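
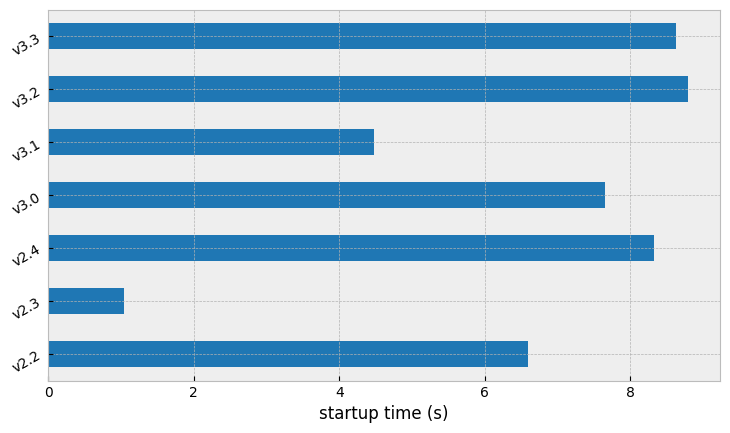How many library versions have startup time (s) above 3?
6

Above 3: v2.2, v2.4, v3.0, v3.1, v3.2, v3.3.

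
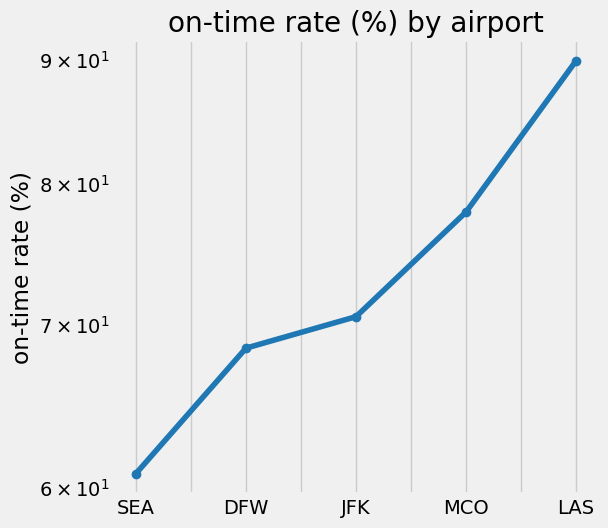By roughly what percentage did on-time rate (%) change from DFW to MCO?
≈ +14.3%

DFW ≈ 70, MCO ≈ 80; (80 − 70) / 70 ≈ +14.3%.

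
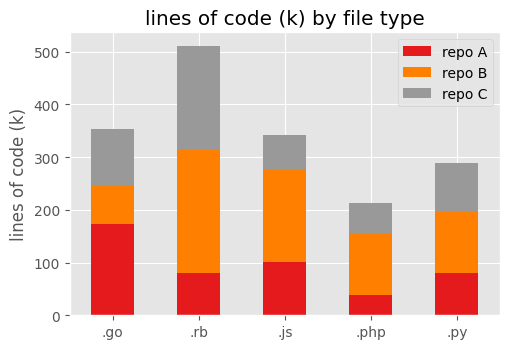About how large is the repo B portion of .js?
≈ 200

repo B top ≈ 300, bottom ≈ 100; segment ≈ 200.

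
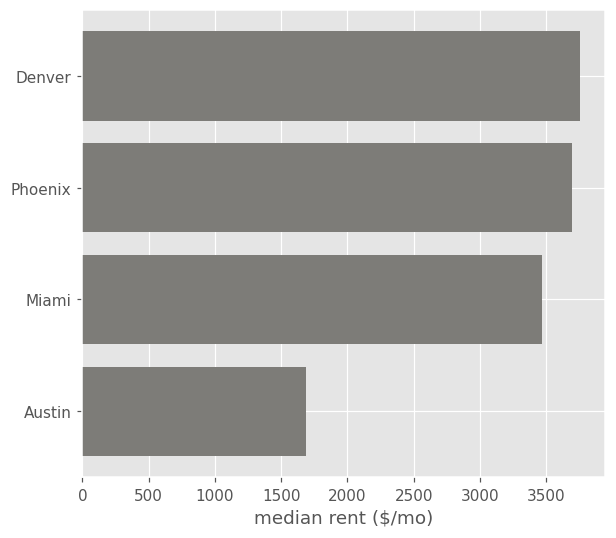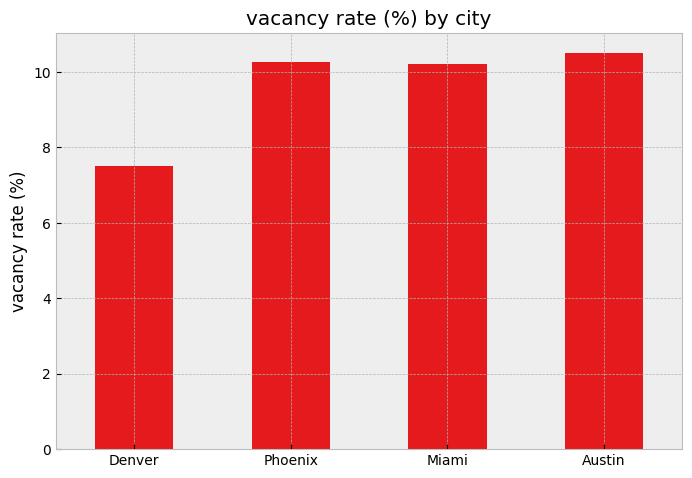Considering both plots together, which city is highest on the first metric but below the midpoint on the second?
Denver

Chart 2 median vacancy rate (%) ≈ 10; below-median cities: Denver, Miami. Among those, Denver has the highest median rent ($/mo) (≈ 4000).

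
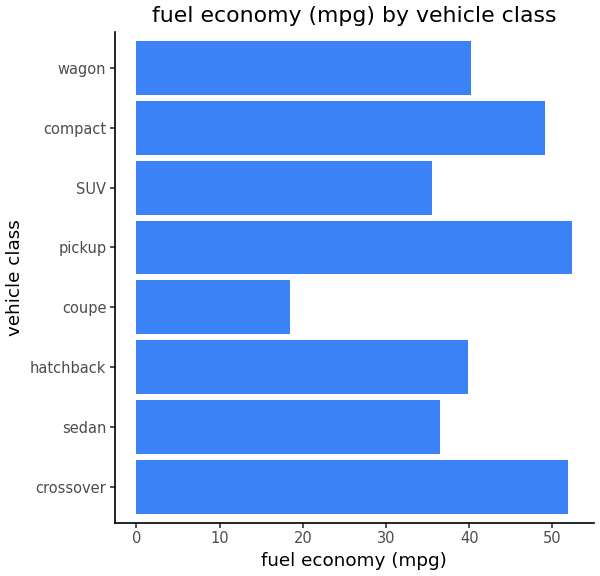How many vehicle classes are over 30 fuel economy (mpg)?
7

Above 30: crossover, sedan, hatchback, pickup, SUV, compact, wagon.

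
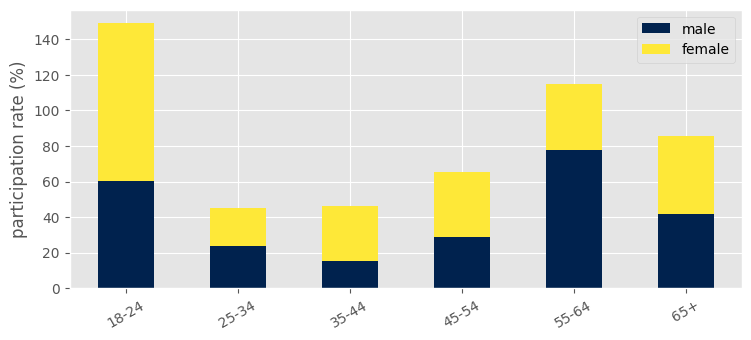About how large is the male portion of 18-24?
male top ≈ 60, bottom ≈ 0; segment ≈ 60.

≈ 60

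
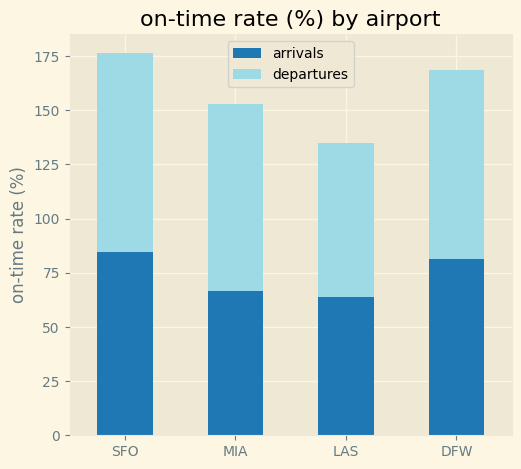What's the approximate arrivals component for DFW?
≈ 80

arrivals top ≈ 80, bottom ≈ 0; segment ≈ 80.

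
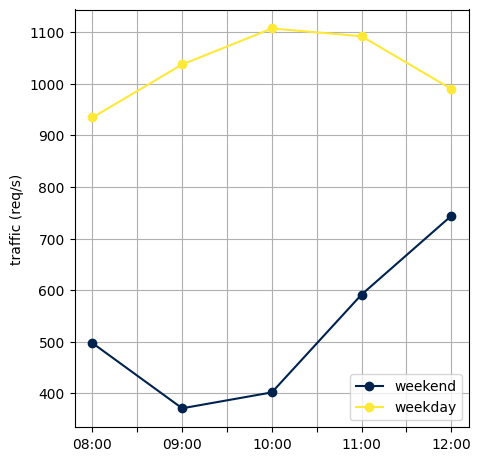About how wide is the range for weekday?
≈ 200

Max 10:00 ≈ 1100, min 08:00 ≈ 900; range ≈ 200.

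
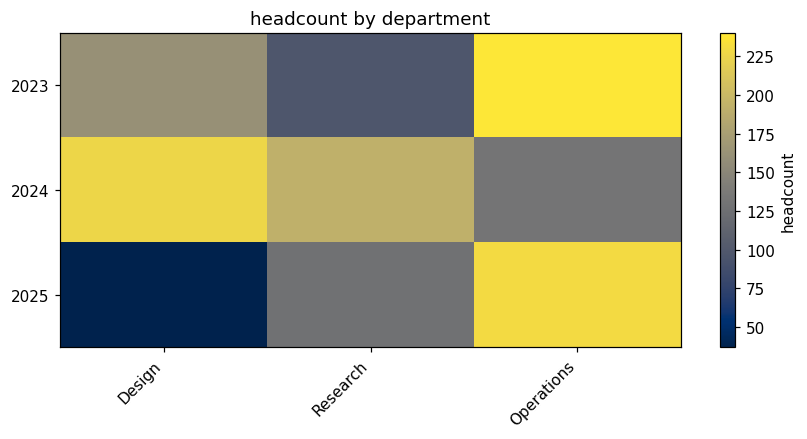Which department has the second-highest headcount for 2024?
Research

Top 3 for 2024: Design ≈ 220, Research ≈ 200, Operations ≈ 140.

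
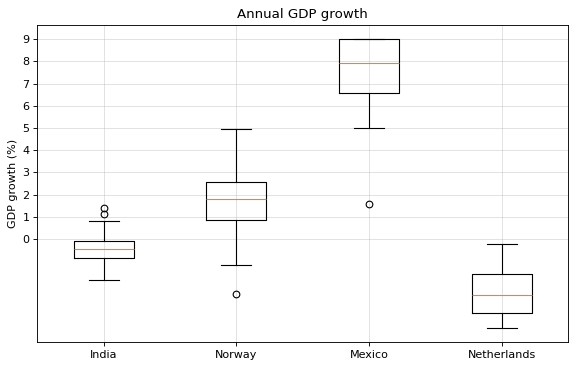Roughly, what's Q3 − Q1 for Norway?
≈ 2

Q3 ≈ 3, Q1 ≈ 1; IQR ≈ 2.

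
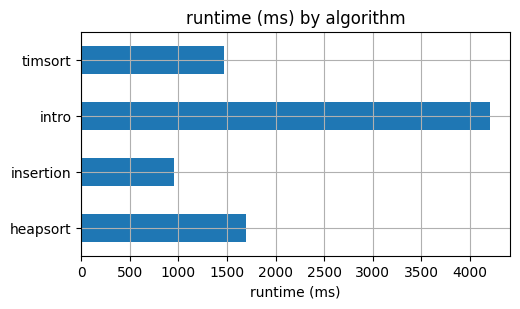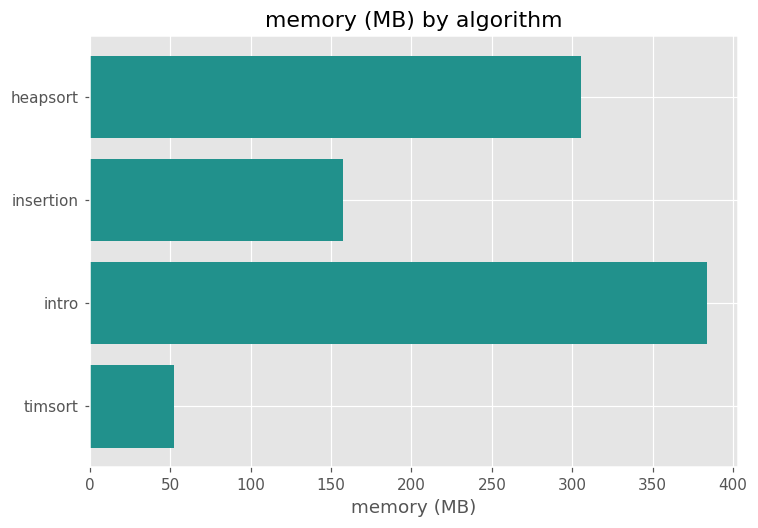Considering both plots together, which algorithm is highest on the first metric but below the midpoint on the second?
timsort

Chart 2 median memory (MB) ≈ 250; below-median algorithms: insertion, timsort. Among those, timsort has the highest runtime (ms) (≈ 1500).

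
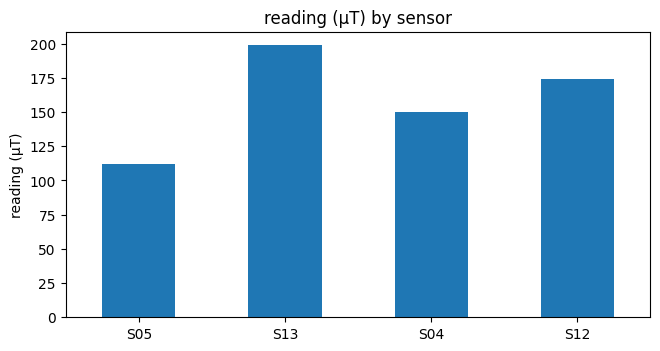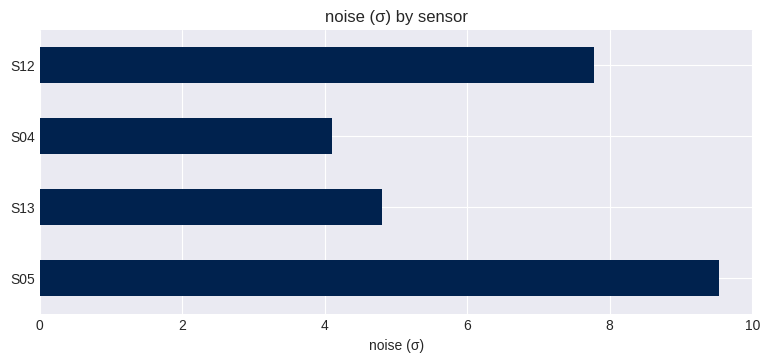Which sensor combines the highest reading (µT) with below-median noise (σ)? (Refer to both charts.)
Chart 2 median noise (σ) ≈ 6; below-median sensors: S13, S04. Among those, S13 has the highest reading (µT) (≈ 200).

S13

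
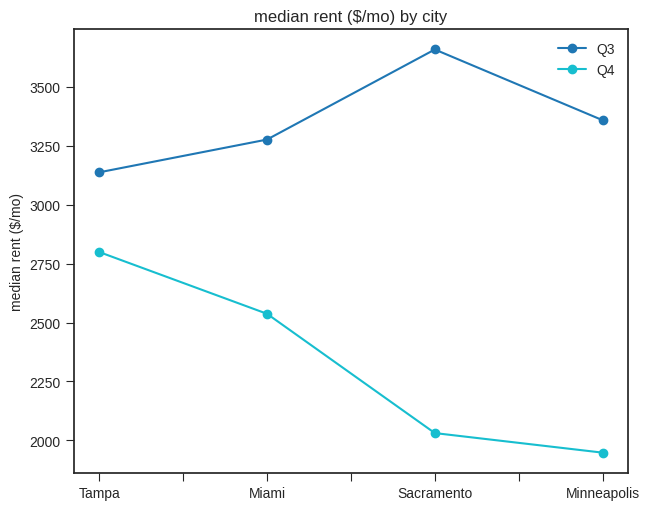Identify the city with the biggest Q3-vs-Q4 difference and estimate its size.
Sacramento: Q3 ≈ 3600, Q4 ≈ 2000 → gap ≈ 1600. Next-largest (Minneapolis) is only ≈ 1400.

Sacramento, ≈ 1600 $/mo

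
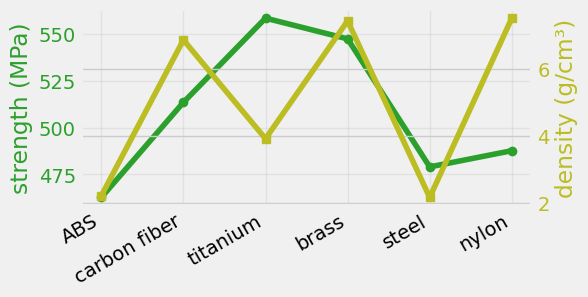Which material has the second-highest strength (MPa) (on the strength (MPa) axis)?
brass

Top 3 (on the strength (MPa) axis): titanium ≈ 560, brass ≈ 550, carbon fiber ≈ 510.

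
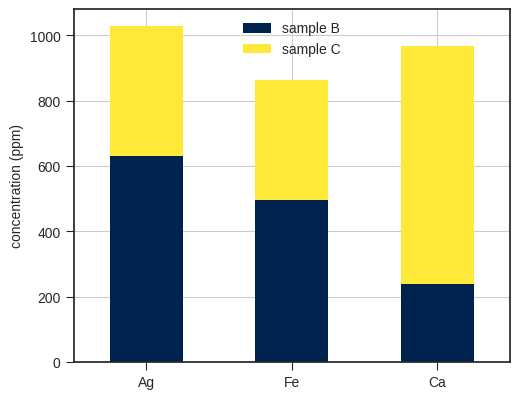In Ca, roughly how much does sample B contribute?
sample B top ≈ 200, bottom ≈ 0; segment ≈ 200.

≈ 200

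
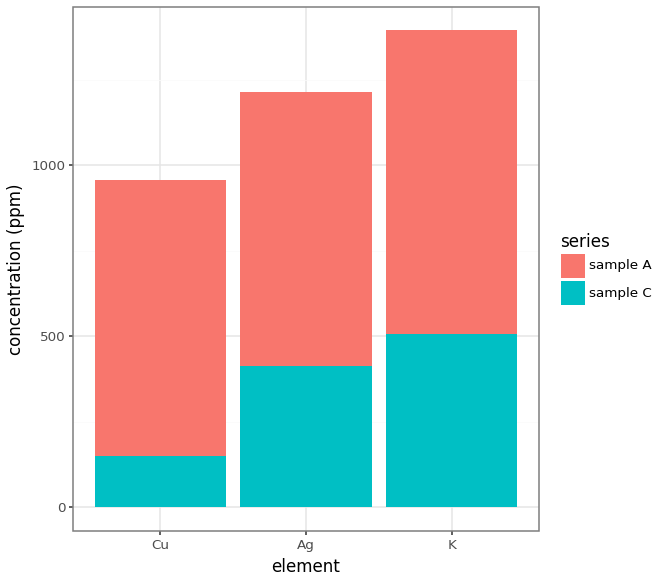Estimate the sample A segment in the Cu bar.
≈ 800

sample A top ≈ 1000, bottom ≈ 200; segment ≈ 800.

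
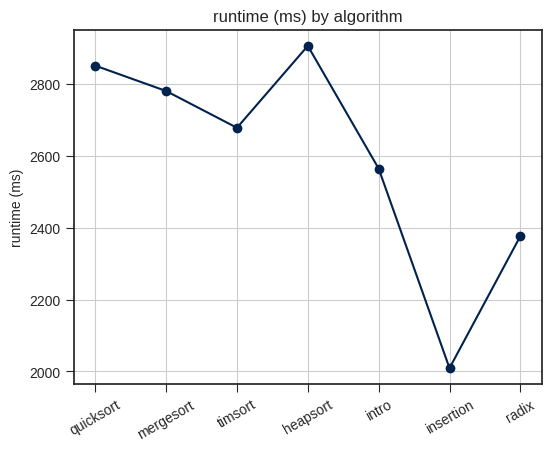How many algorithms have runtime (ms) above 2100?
Above 2100: quicksort, mergesort, timsort, heapsort, intro, radix.

6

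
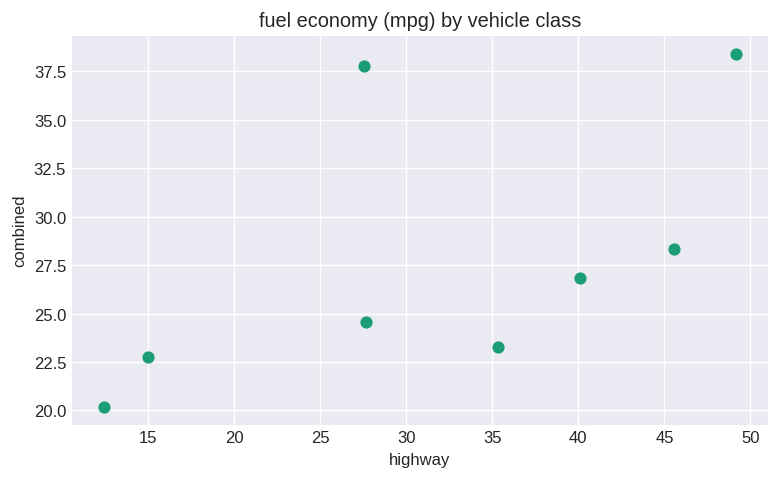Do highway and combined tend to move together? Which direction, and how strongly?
positive, moderate

Points are positively correlated; moderate (|r| ≈ 0.6).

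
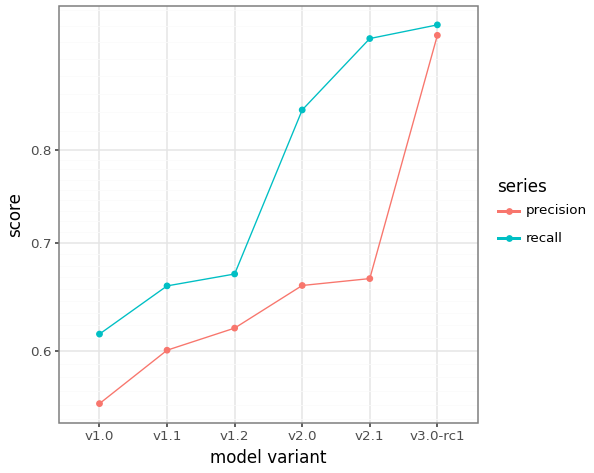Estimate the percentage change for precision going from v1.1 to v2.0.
≈ +8.3%

v1.1 ≈ 0.60, v2.0 ≈ 0.65; (0.65 − 0.60) / 0.60 ≈ +8.3%.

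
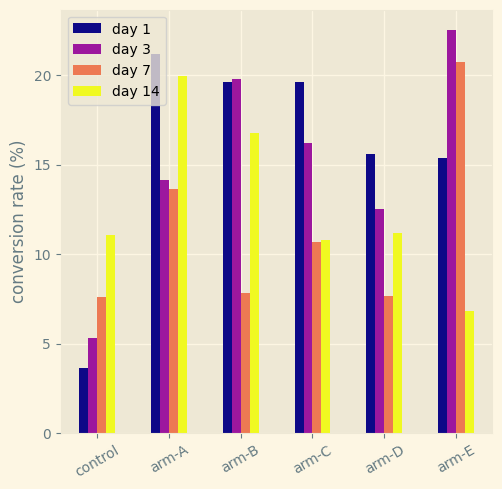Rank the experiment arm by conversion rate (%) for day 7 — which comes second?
Top 3 for day 7: arm-E ≈ 20, arm-A ≈ 14, arm-C ≈ 10.

arm-A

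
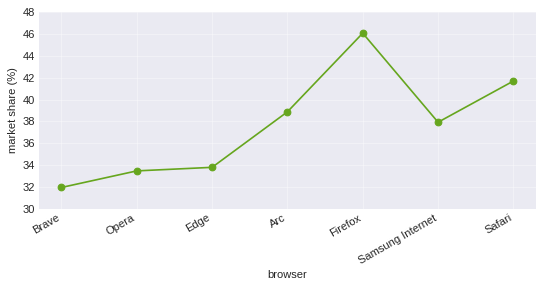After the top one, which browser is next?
Safari

Top 3: Firefox ≈ 46, Safari ≈ 42, Arc ≈ 38.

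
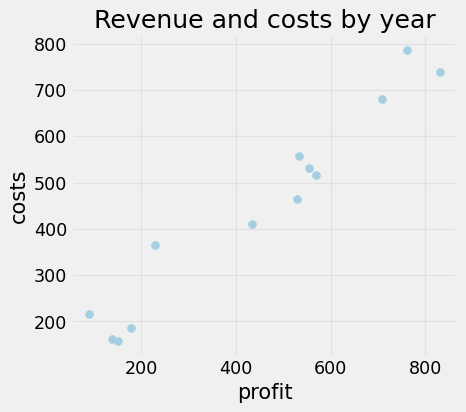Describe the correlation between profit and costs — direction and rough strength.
positive, strong

Points are positively correlated; strong (|r| ≈ 1.0).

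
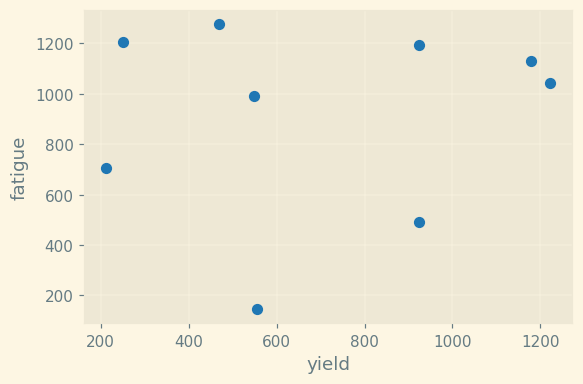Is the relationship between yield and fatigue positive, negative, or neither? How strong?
Points are roughly uncorrelated; weak (|r| ≈ 0.1).

no clear correlation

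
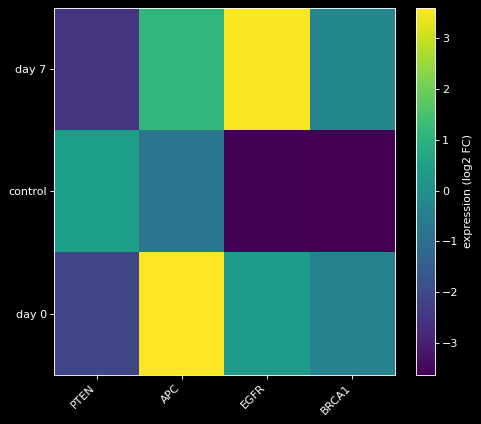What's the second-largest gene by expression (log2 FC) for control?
APC

Top 3 for control: PTEN ≈ 0, APC ≈ -1, EGFR ≈ -4.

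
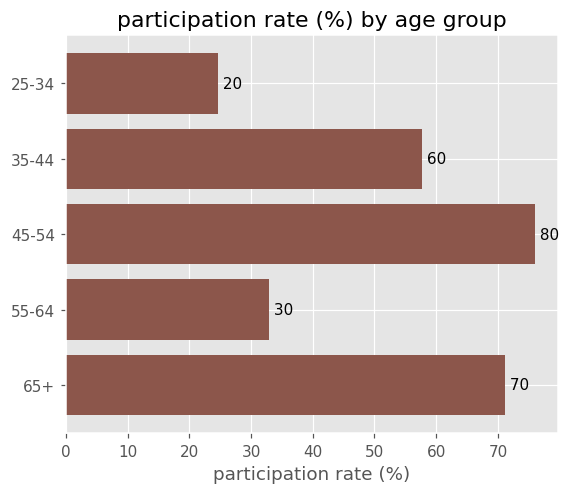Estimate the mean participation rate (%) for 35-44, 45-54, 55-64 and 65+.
(60 + 80 + 30 + 70) / 4 ≈ 60.

≈ 60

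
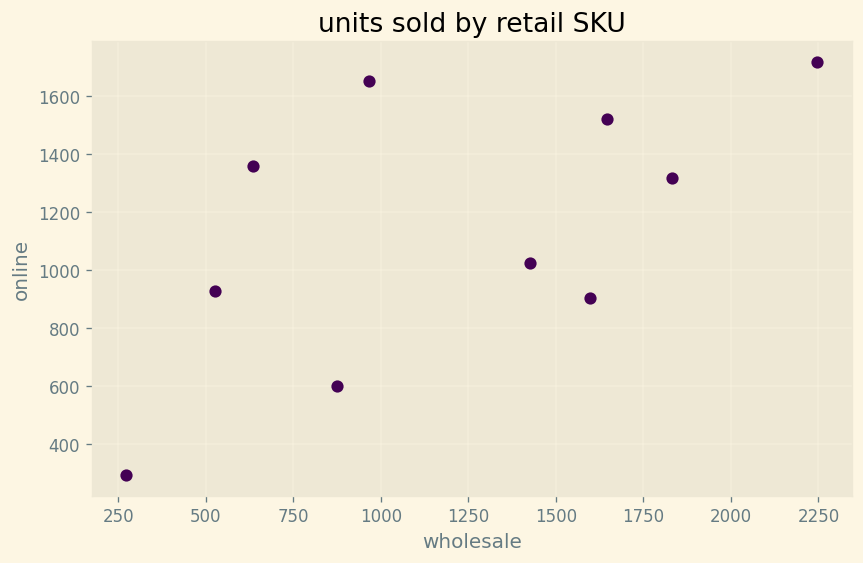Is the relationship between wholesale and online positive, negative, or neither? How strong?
positive, moderate

Points are positively correlated; moderate (|r| ≈ 0.6).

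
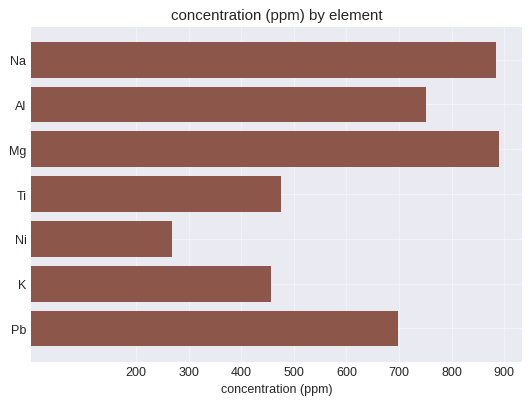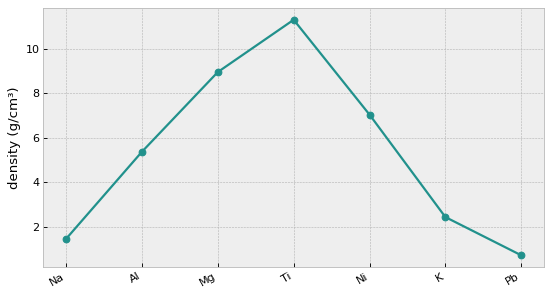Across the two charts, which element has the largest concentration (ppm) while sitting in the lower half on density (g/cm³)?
Chart 2 median density (g/cm³) ≈ 6; below-median elements: Na, K, Pb. Among those, Na has the highest concentration (ppm) (≈ 900).

Na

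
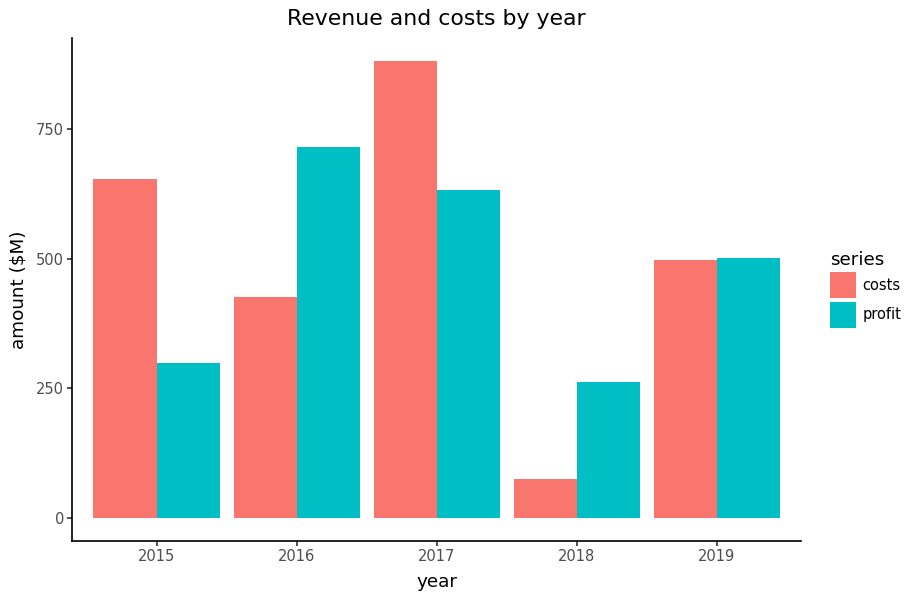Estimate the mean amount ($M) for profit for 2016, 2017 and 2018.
≈ 533

(700 + 600 + 300) / 3 ≈ 533.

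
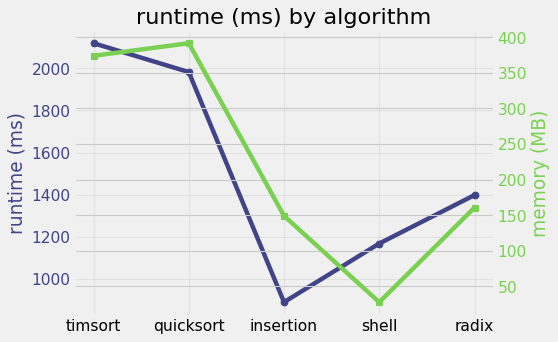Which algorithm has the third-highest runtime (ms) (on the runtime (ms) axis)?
radix

Top 4 (on the runtime (ms) axis): timsort ≈ 2200, quicksort ≈ 2000, radix ≈ 1400, shell ≈ 1200.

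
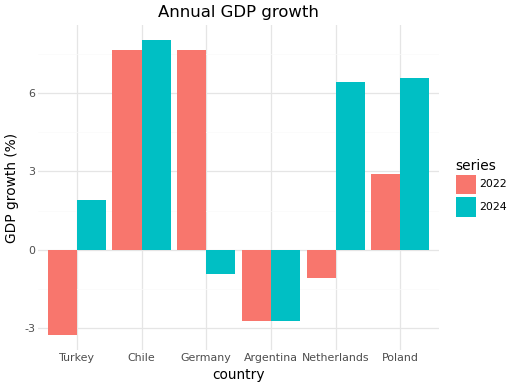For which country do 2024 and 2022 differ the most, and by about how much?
Germany: 2024 ≈ -1, 2022 ≈ 8 → gap ≈ 9. Next-largest (Netherlands) is only ≈ 7.

Germany, ≈ 9 %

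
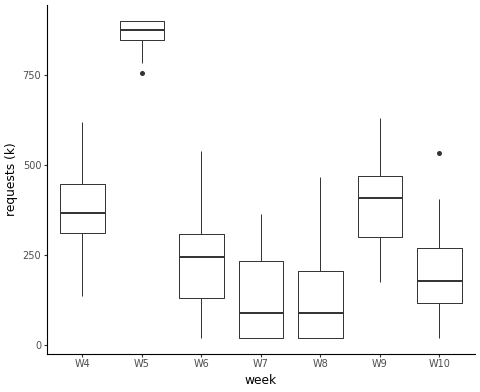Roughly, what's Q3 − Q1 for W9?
Q3 ≈ 500, Q1 ≈ 300; IQR ≈ 200.

≈ 200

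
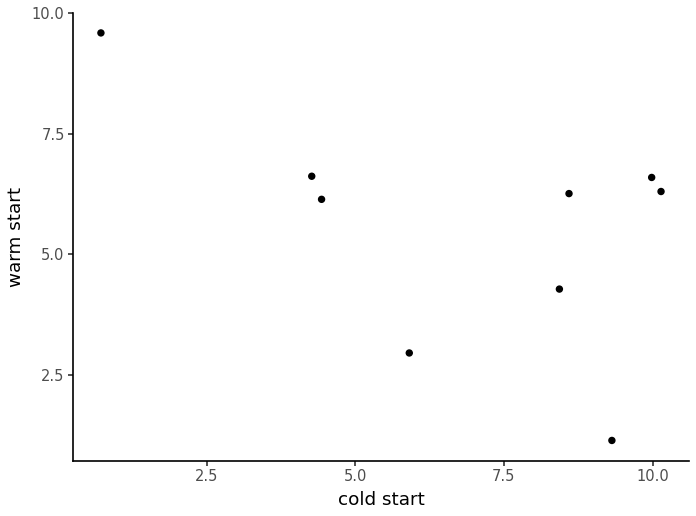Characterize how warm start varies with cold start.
negative, moderate

Points are negatively correlated; moderate (|r| ≈ 0.5).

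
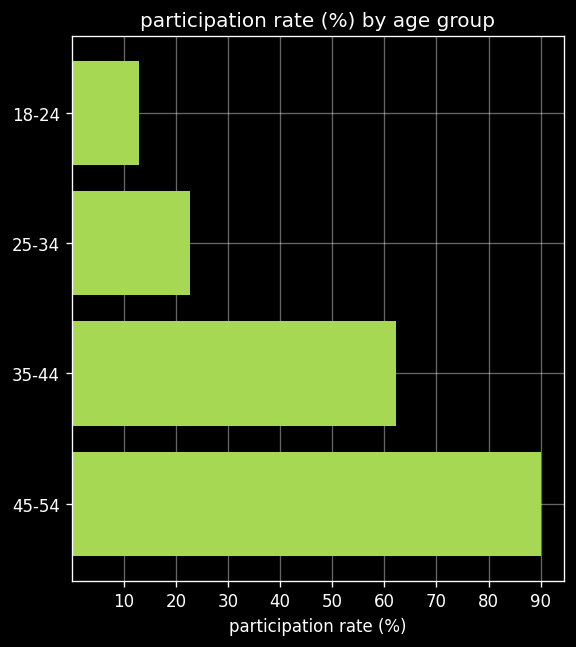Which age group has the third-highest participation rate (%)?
25-34

Top 4: 45-54 ≈ 90, 35-44 ≈ 60, 25-34 ≈ 20, 18-24 ≈ 10.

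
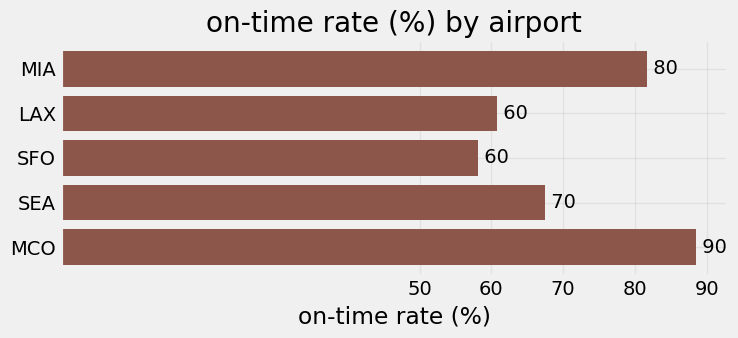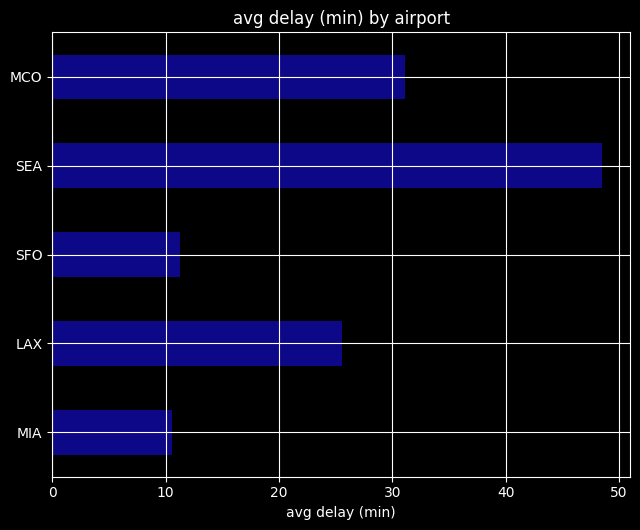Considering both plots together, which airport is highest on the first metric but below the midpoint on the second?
Chart 2 median avg delay (min) ≈ 25; below-median airports: MIA, SFO. Among those, MIA has the highest on-time rate (%) (≈ 80).

MIA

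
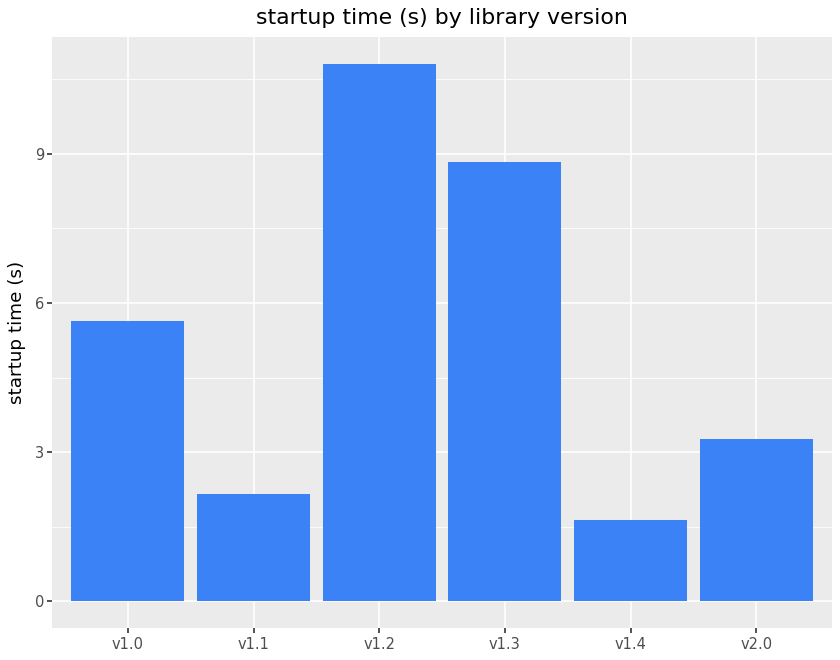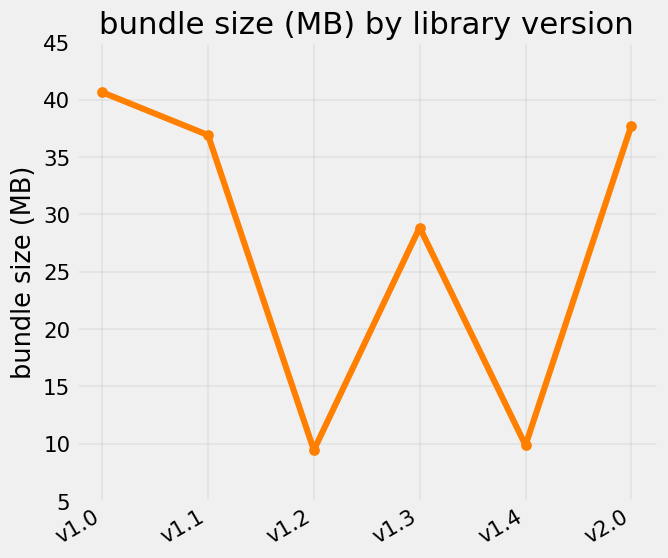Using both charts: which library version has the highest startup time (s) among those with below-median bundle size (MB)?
v1.2

Chart 2 median bundle size (MB) ≈ 35; below-median library versions: v1.2, v1.3, v1.4. Among those, v1.2 has the highest startup time (s) (≈ 11).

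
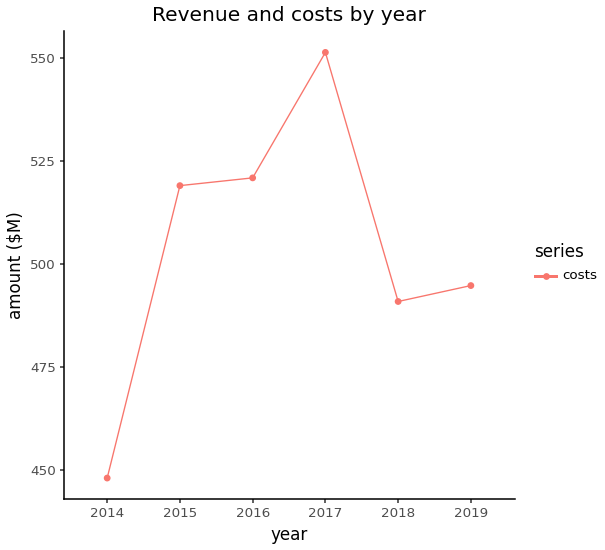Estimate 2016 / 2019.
2016 ≈ 520, 2019 ≈ 490; 520/490 ≈ 1.06.

≈ 1.06×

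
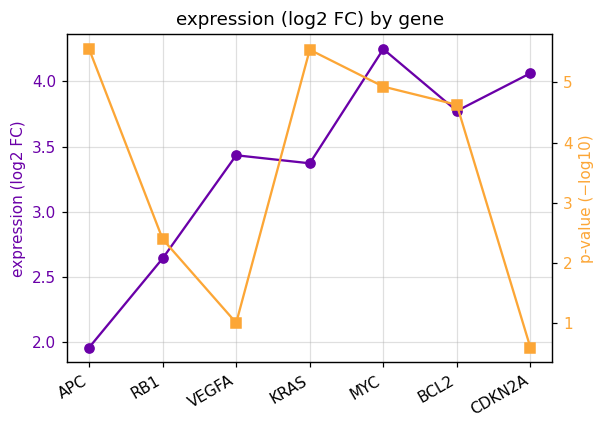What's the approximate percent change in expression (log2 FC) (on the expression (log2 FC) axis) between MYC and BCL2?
MYC ≈ 4.2, BCL2 ≈ 3.8; (3.8 − 4.2) / 4.2 ≈ -9.5%.

≈ -9.5%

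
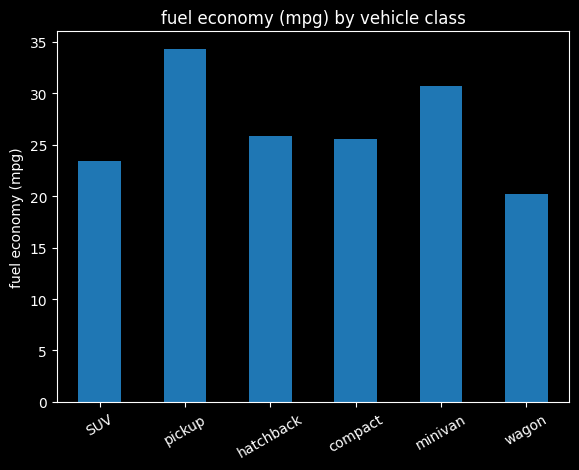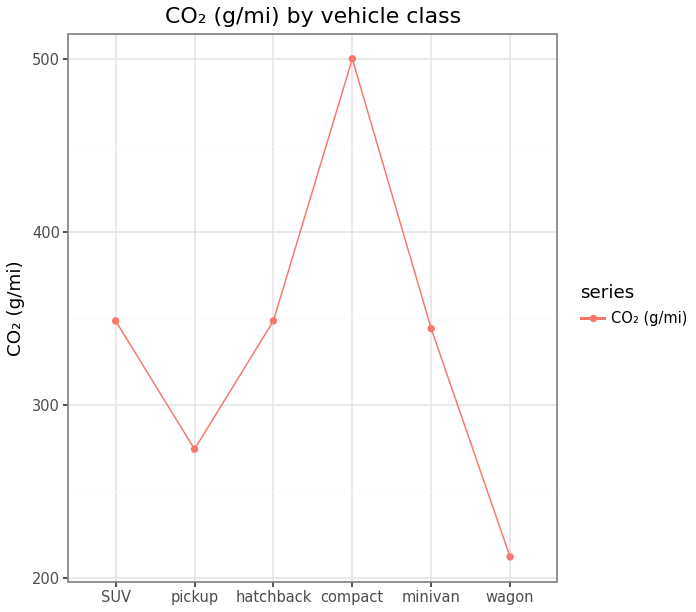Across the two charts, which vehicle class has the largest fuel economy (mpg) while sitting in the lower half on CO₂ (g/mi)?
pickup

Chart 2 median CO₂ (g/mi) ≈ 350; below-median vehicle classes: pickup, minivan, wagon. Among those, pickup has the highest fuel economy (mpg) (≈ 35).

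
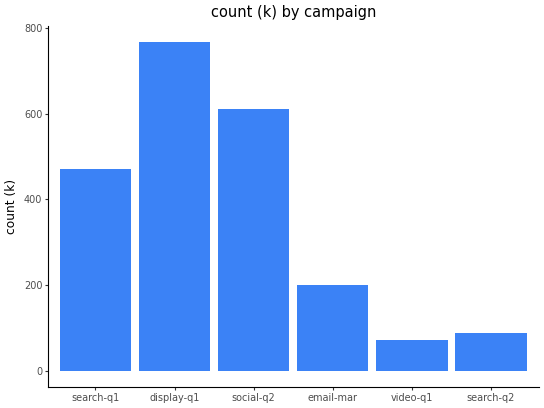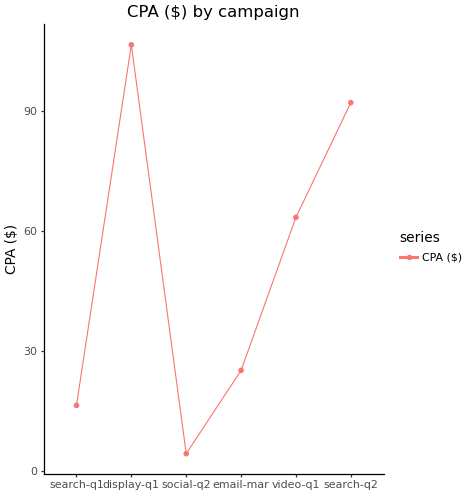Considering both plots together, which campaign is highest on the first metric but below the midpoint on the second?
Chart 2 median CPA ($) ≈ 40; below-median campaigns: search-q1, social-q2, email-mar. Among those, social-q2 has the highest count (k) (≈ 600).

social-q2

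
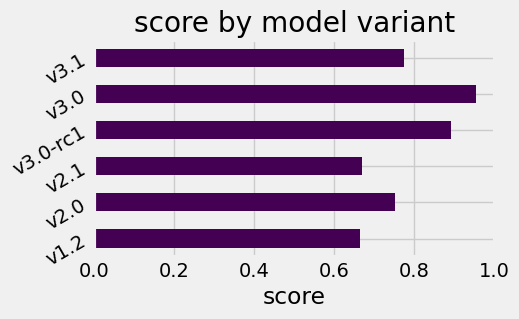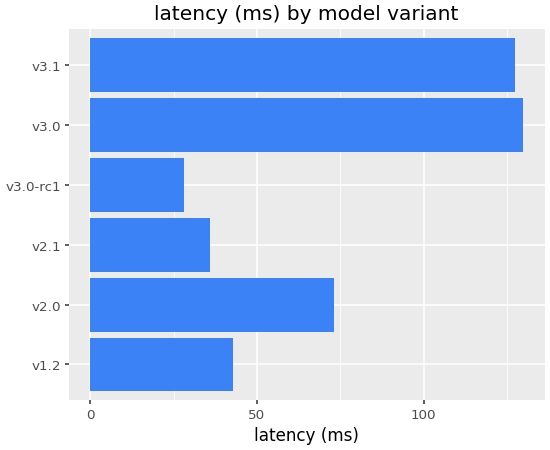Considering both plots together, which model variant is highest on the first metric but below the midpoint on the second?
Chart 2 median latency (ms) ≈ 60; below-median model variants: v1.2, v2.1, v3.0-rc1. Among those, v3.0-rc1 has the highest score (≈ 0.9).

v3.0-rc1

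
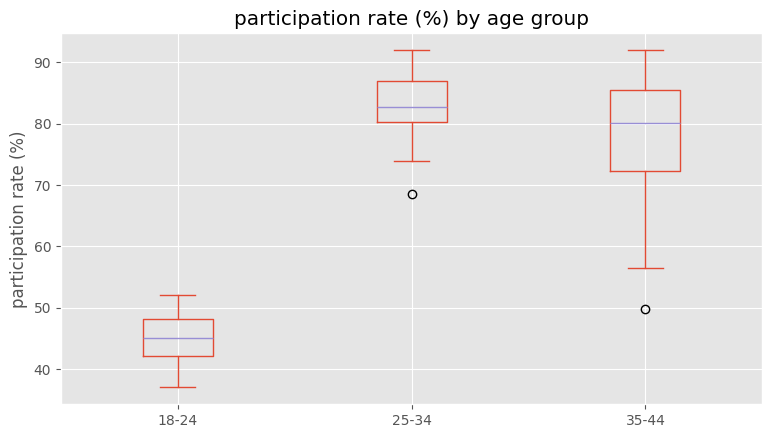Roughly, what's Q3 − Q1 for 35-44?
Q3 ≈ 85, Q1 ≈ 70; IQR ≈ 15.

≈ 15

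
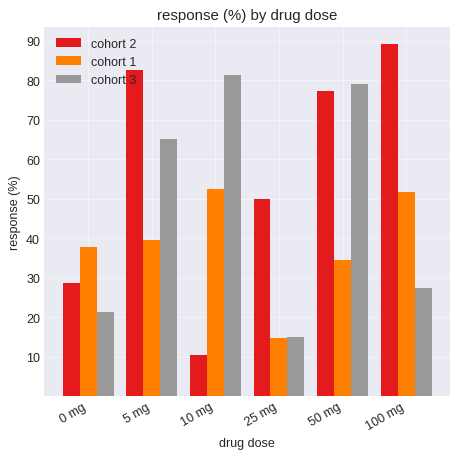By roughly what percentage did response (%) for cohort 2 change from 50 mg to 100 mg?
≈ +12.5%

50 mg ≈ 80, 100 mg ≈ 90; (90 − 80) / 80 ≈ +12.5%.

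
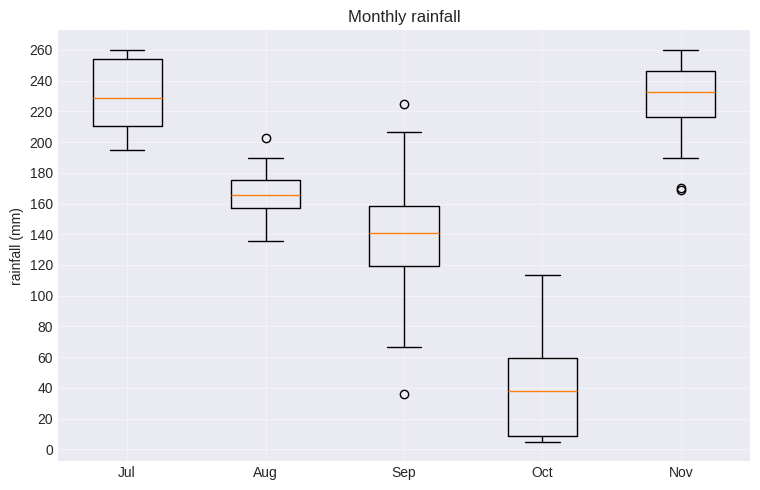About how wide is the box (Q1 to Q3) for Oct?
Q3 ≈ 60, Q1 ≈ 0; IQR ≈ 60.

≈ 60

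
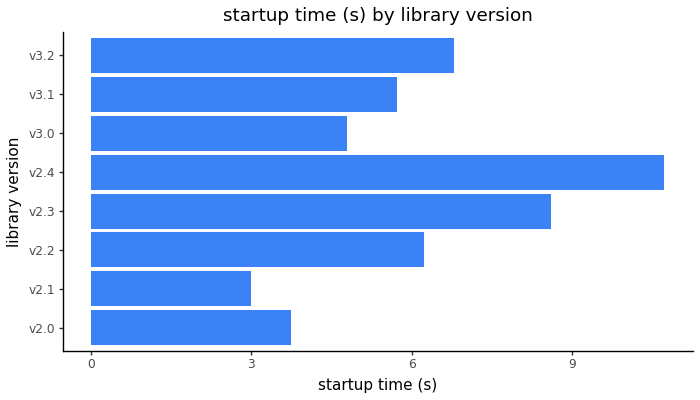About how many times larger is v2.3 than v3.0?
v2.3 ≈ 9, v3.0 ≈ 5; 9/5 ≈ 1.8.

≈ 1.8×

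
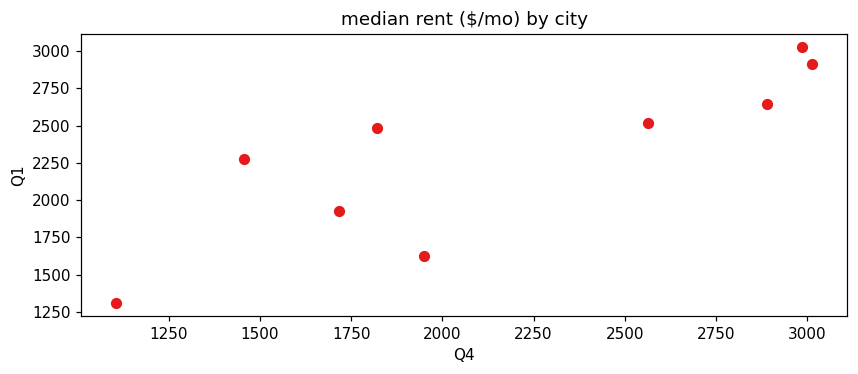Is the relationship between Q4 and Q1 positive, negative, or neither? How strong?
positive, strong

Points are positively correlated; strong (|r| ≈ 0.8).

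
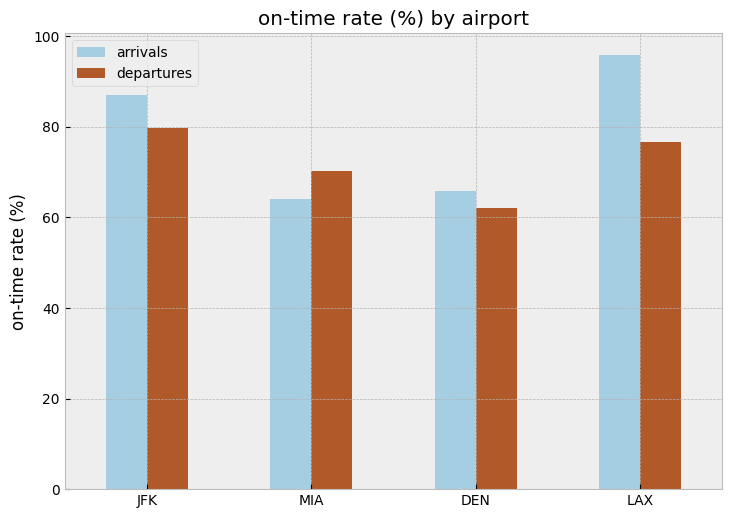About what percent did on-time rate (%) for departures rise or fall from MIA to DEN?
≈ -14.3%

MIA ≈ 70, DEN ≈ 60; (60 − 70) / 70 ≈ -14.3%.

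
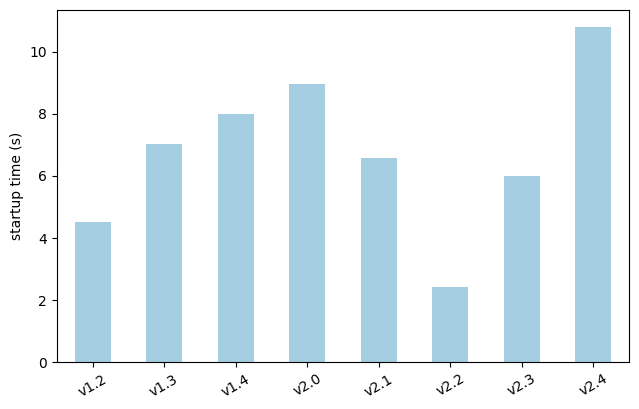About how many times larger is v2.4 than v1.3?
≈ 1.57×

v2.4 ≈ 11, v1.3 ≈ 7; 11/7 ≈ 1.57.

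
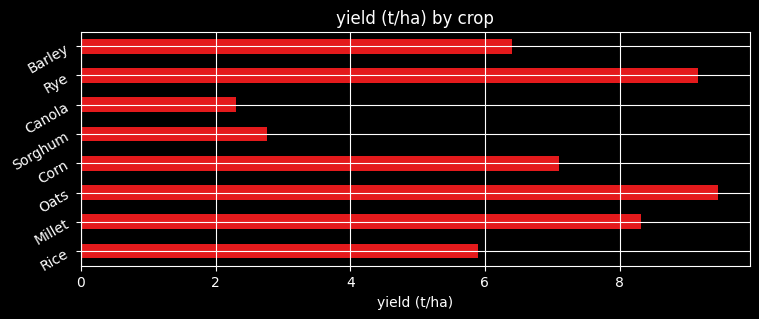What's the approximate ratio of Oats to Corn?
≈ 1.29×

Oats ≈ 9, Corn ≈ 7; 9/7 ≈ 1.29.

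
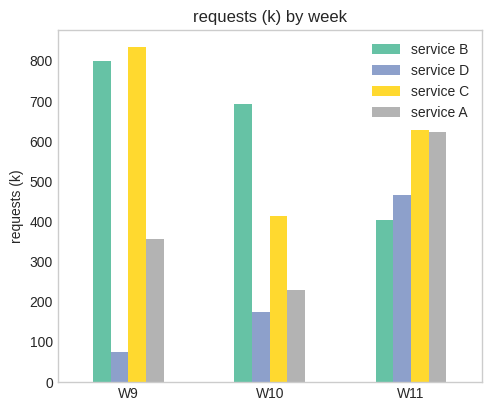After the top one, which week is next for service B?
Top 3 for service B: W9 ≈ 800, W10 ≈ 700, W11 ≈ 400.

W10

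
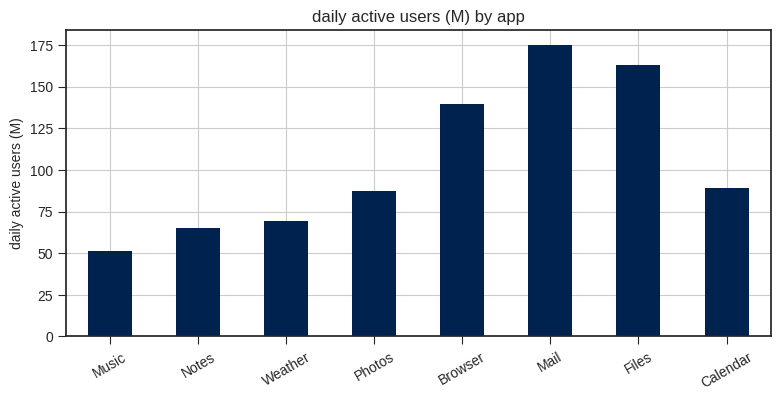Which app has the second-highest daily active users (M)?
Files

Top 3: Mail ≈ 180, Files ≈ 160, Browser ≈ 140.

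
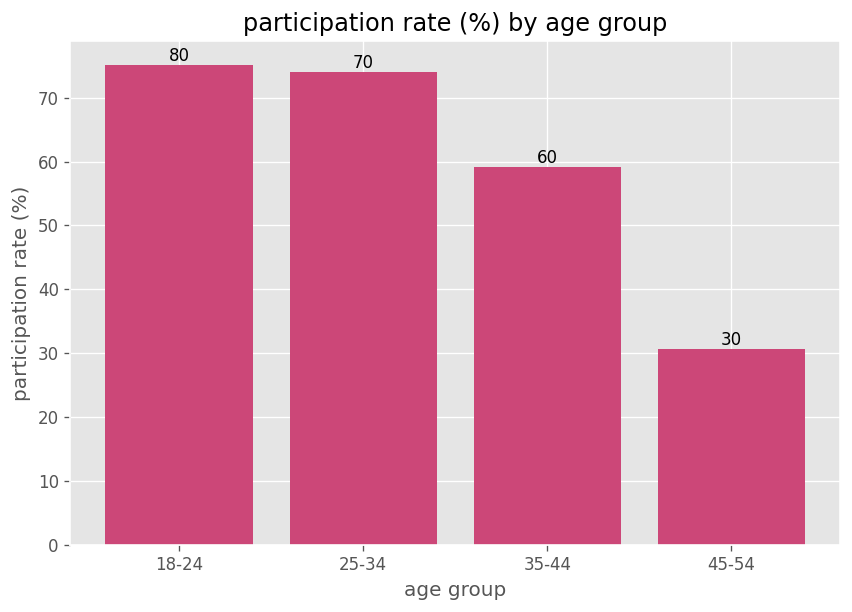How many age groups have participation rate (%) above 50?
Above 50: 18-24, 25-34, 35-44.

3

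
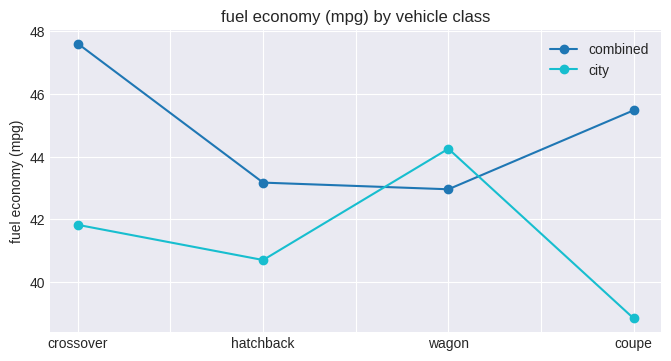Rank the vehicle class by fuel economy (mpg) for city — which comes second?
crossover

Top 3 for city: wagon ≈ 44, crossover ≈ 42, hatchback ≈ 41.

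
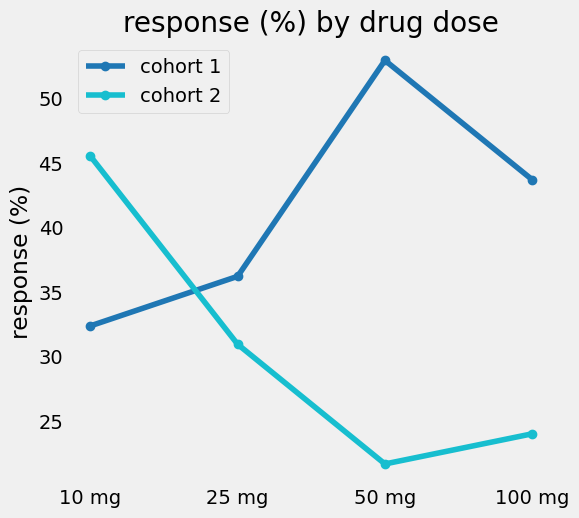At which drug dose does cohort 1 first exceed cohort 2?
25 mg

10 mg: cohort 1 ≈ 30 vs cohort 2 ≈ 45 (not yet); 25 mg: cohort 1 ≈ 35 vs cohort 2 ≈ 30 (first crossover).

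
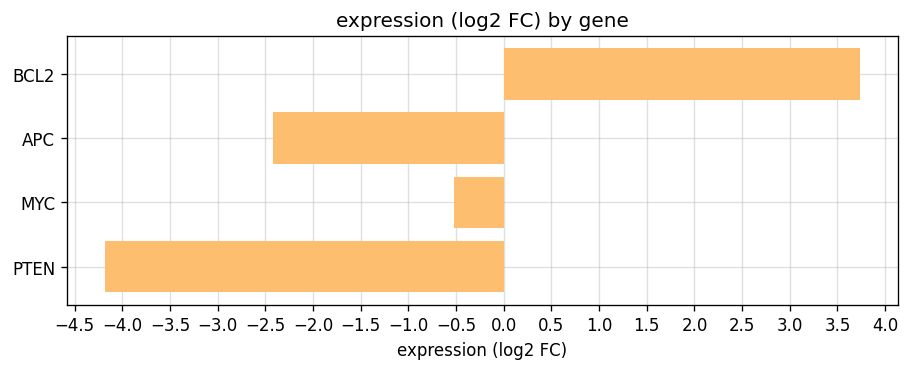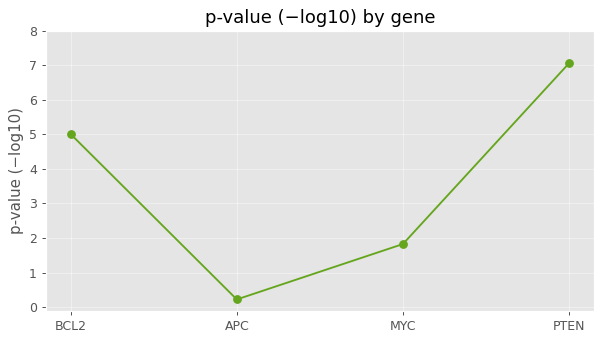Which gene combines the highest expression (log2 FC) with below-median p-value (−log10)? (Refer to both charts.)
MYC

Chart 2 median p-value (−log10) ≈ 3; below-median genes: APC, MYC. Among those, MYC has the highest expression (log2 FC) (≈ -0.5).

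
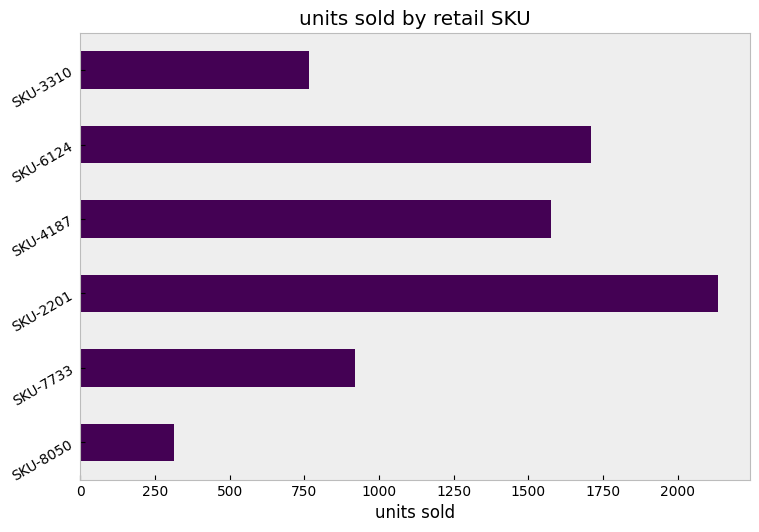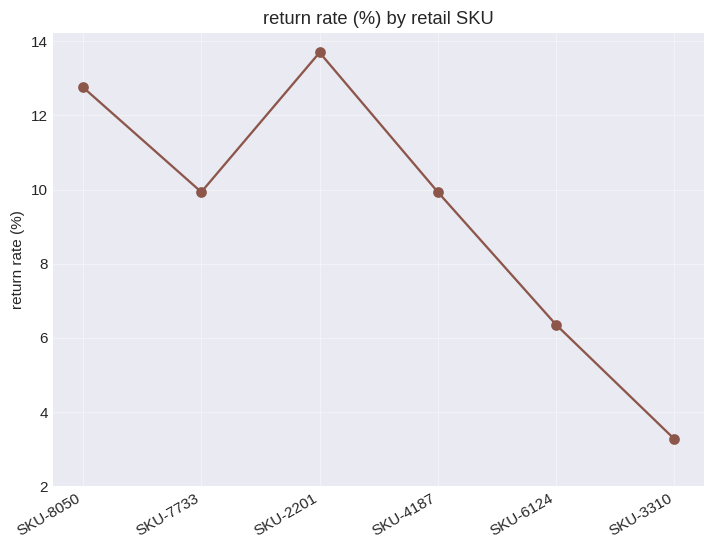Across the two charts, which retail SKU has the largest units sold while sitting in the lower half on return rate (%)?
SKU-6124

Chart 2 median return rate (%) ≈ 10; below-median retail SKUs: SKU-4187, SKU-6124, SKU-3310. Among those, SKU-6124 has the highest units sold (≈ 1800).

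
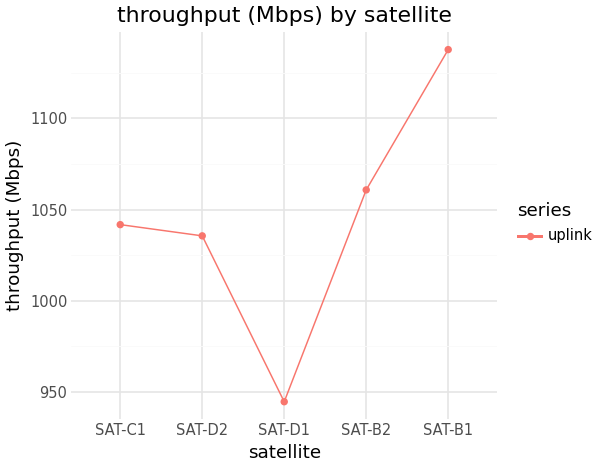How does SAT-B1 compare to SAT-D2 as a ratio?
≈ 1.1×

SAT-B1 ≈ 1140, SAT-D2 ≈ 1040; 1140/1040 ≈ 1.1.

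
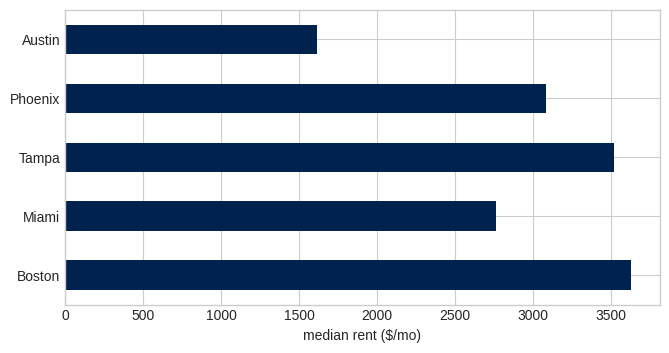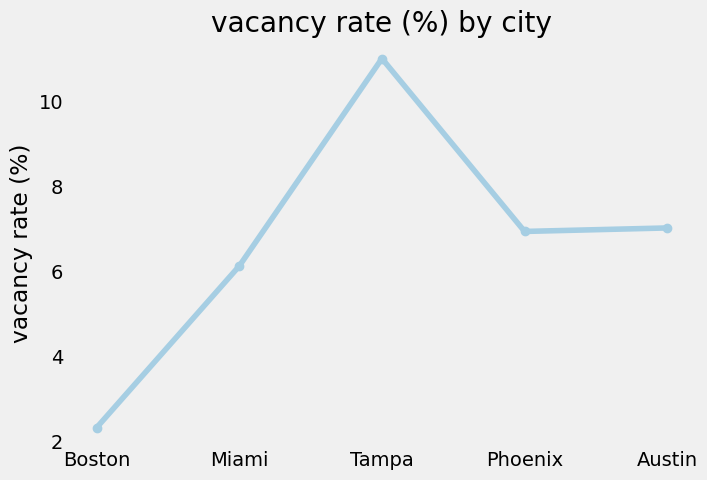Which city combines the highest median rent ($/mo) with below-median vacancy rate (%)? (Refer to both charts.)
Boston

Chart 2 median vacancy rate (%) ≈ 6; below-median cities: Boston, Miami. Among those, Boston has the highest median rent ($/mo) (≈ 3500).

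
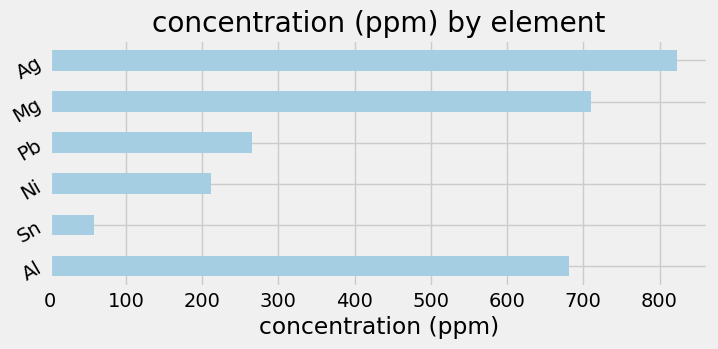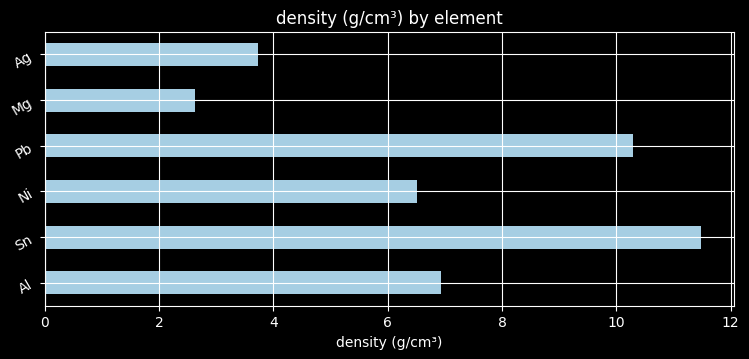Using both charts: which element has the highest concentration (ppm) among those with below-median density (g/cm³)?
Chart 2 median density (g/cm³) ≈ 6; below-median elements: Ni, Mg, Ag. Among those, Ag has the highest concentration (ppm) (≈ 800).

Ag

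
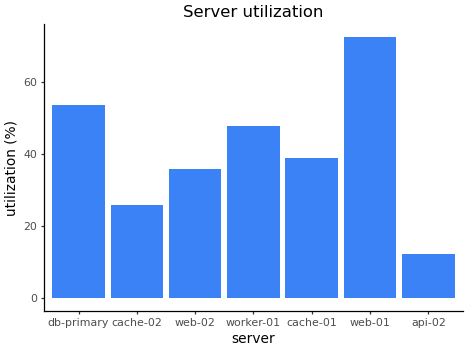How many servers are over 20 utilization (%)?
6

Above 20: db-primary, cache-02, web-02, worker-01, cache-01, web-01.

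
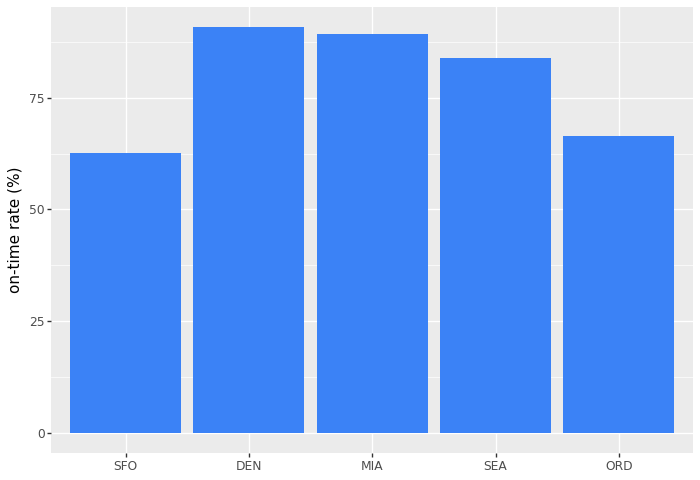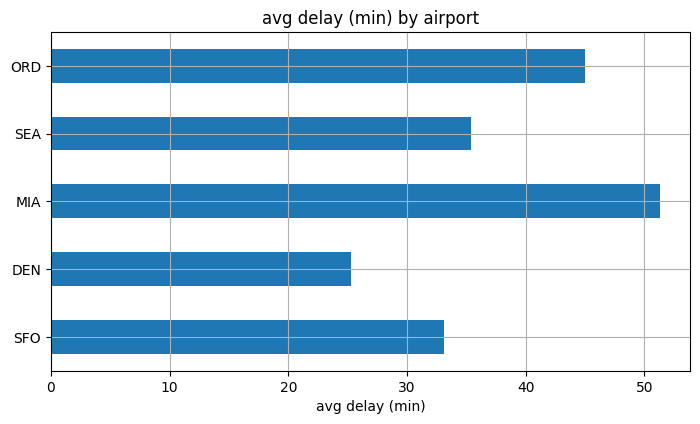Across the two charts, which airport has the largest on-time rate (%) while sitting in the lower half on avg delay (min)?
Chart 2 median avg delay (min) ≈ 35; below-median airports: SFO, DEN. Among those, DEN has the highest on-time rate (%) (≈ 90).

DEN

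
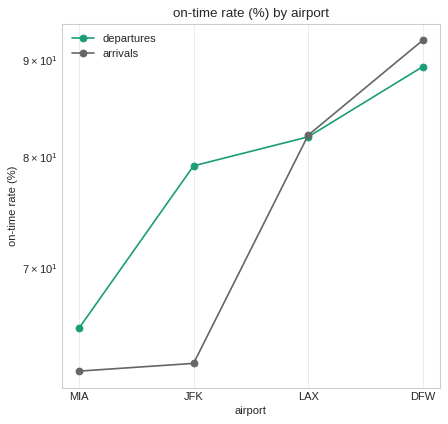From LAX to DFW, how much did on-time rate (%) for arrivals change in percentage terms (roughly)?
LAX ≈ 80, DFW ≈ 90; (90 − 80) / 80 ≈ +12.5%.

≈ +12.5%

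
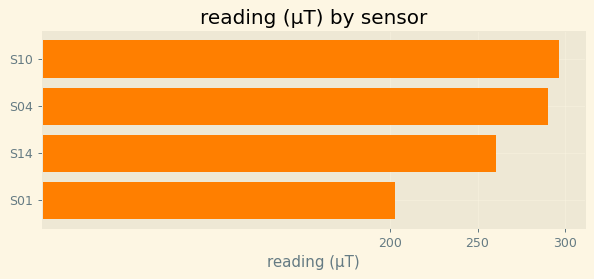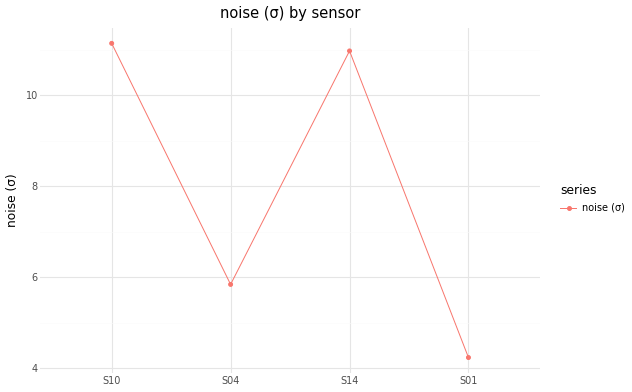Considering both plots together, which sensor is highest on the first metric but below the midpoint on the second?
S04

Chart 2 median noise (σ) ≈ 8; below-median sensors: S04, S01. Among those, S04 has the highest reading (µT) (≈ 300).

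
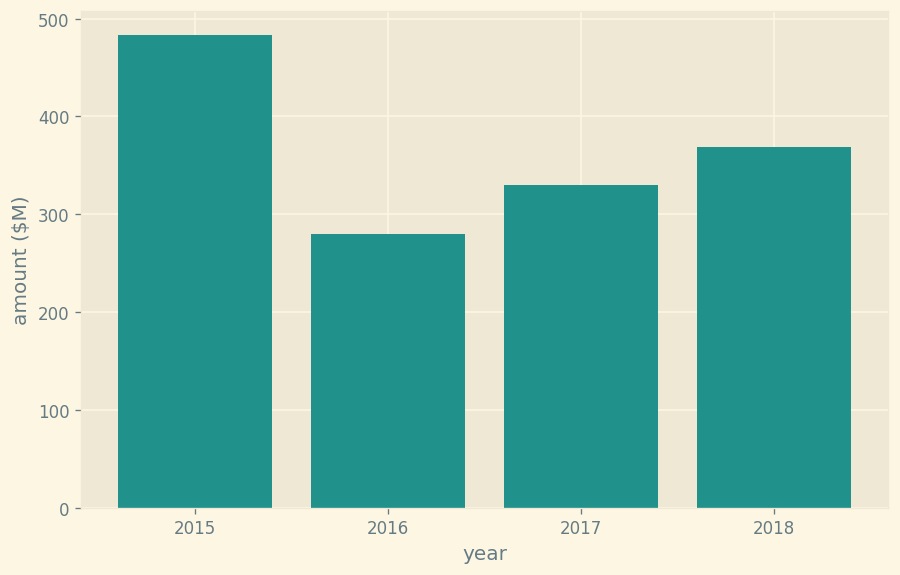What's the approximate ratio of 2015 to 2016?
2015 ≈ 500, 2016 ≈ 300; 500/300 ≈ 1.67.

≈ 1.67×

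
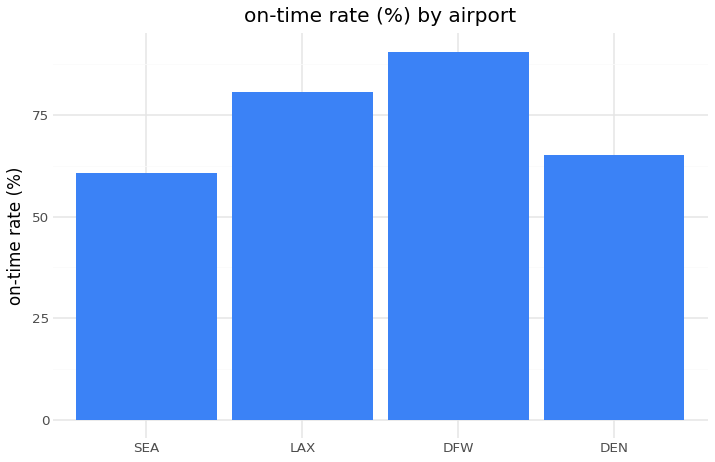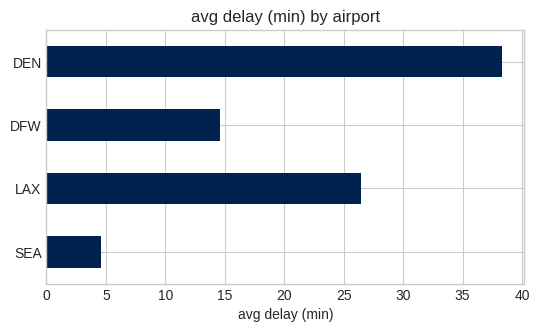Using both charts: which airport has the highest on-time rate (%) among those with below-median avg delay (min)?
Chart 2 median avg delay (min) ≈ 20; below-median airports: SEA, DFW. Among those, DFW has the highest on-time rate (%) (≈ 90).

DFW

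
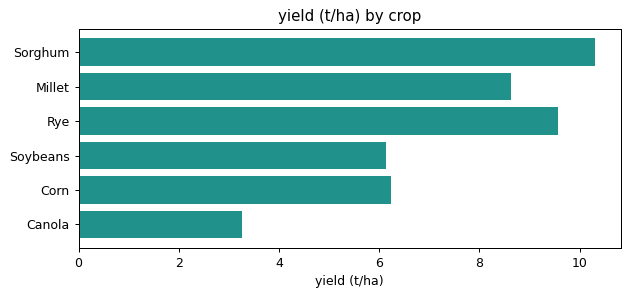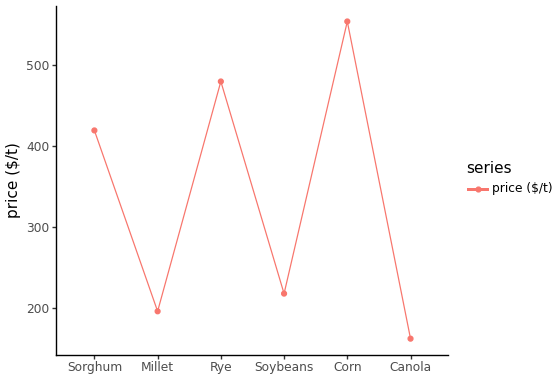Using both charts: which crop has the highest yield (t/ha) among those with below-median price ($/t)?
Millet

Chart 2 median price ($/t) ≈ 300; below-median crops: Millet, Soybeans, Canola. Among those, Millet has the highest yield (t/ha) (≈ 9).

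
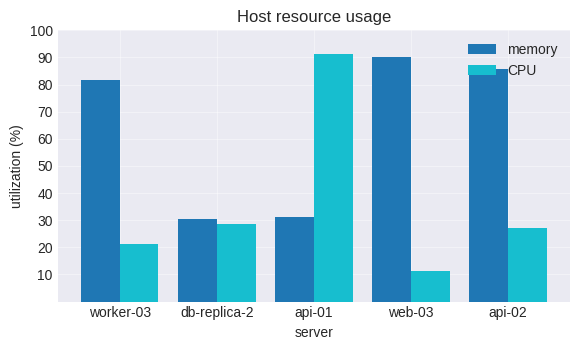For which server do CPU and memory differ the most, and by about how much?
web-03: CPU ≈ 10, memory ≈ 90 → gap ≈ 80. Next-largest (worker-03) is only ≈ 60.

web-03, ≈ 80 %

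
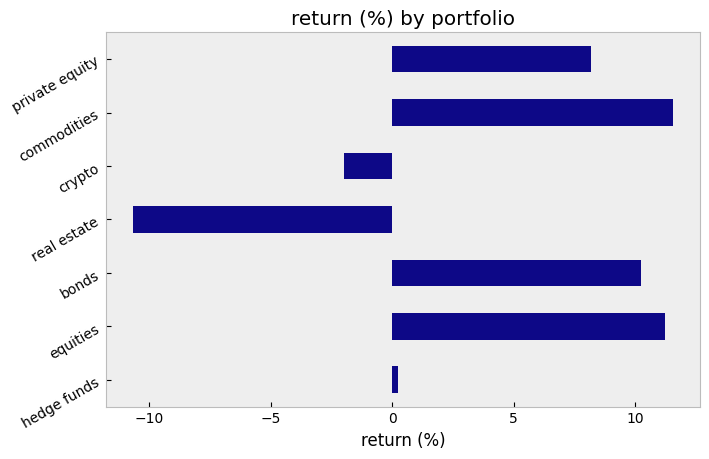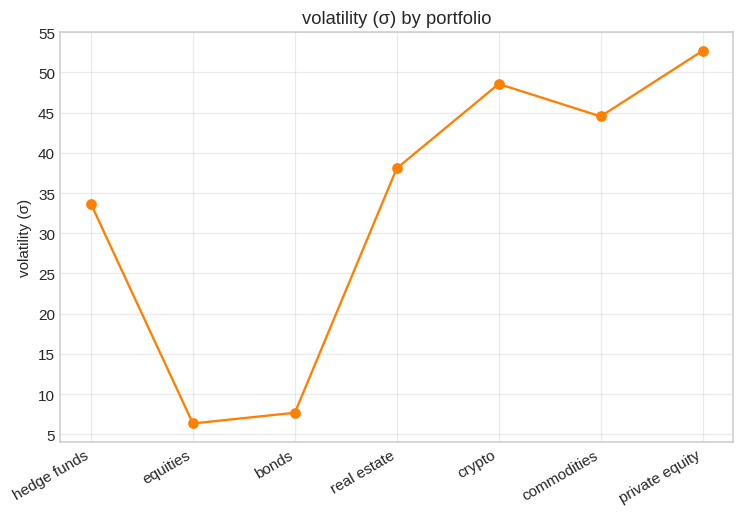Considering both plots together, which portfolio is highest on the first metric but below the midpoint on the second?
equities

Chart 2 median volatility (σ) ≈ 40; below-median portfolios: hedge funds, equities, bonds. Among those, equities has the highest return (%) (≈ 12).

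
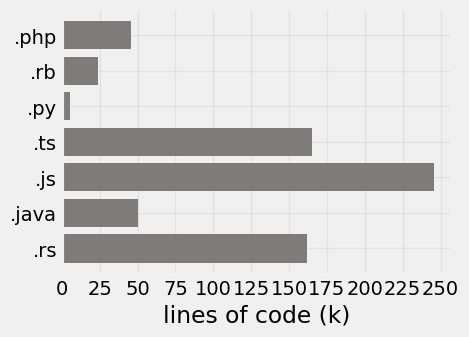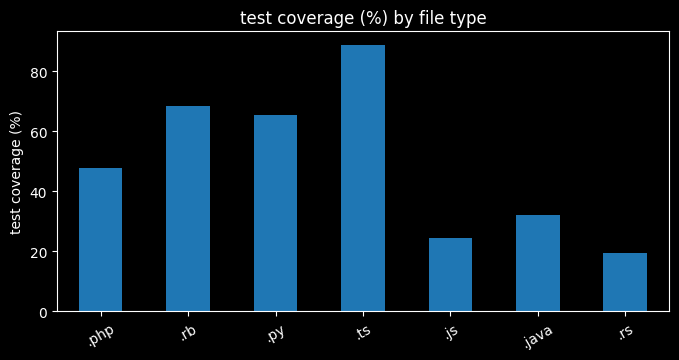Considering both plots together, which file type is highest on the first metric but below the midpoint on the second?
.js

Chart 2 median test coverage (%) ≈ 50; below-median file types: .js, .java, .rs. Among those, .js has the highest lines of code (k) (≈ 250).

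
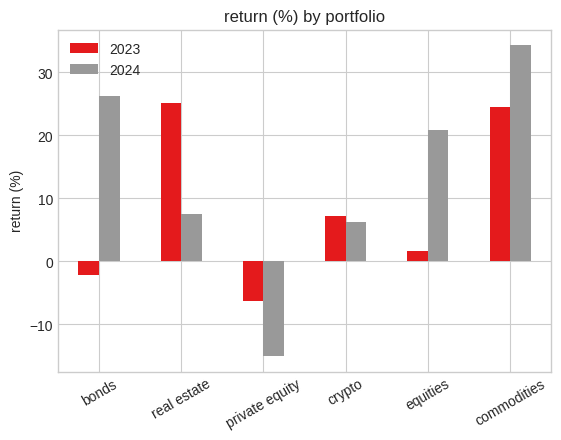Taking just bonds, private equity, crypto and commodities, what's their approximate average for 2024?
≈ 12

(25 + -15 + 5 + 35) / 4 ≈ 12.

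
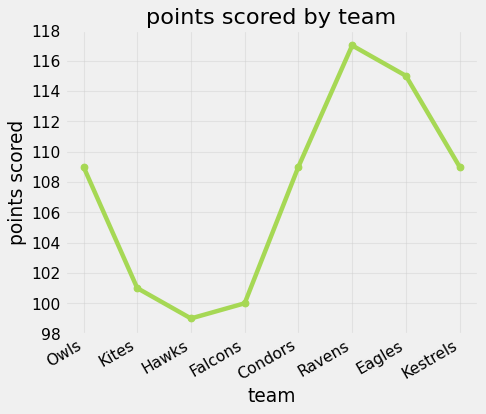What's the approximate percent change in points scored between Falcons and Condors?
≈ +8%

Falcons ≈ 100, Condors ≈ 108; (108 − 100) / 100 ≈ +8%.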